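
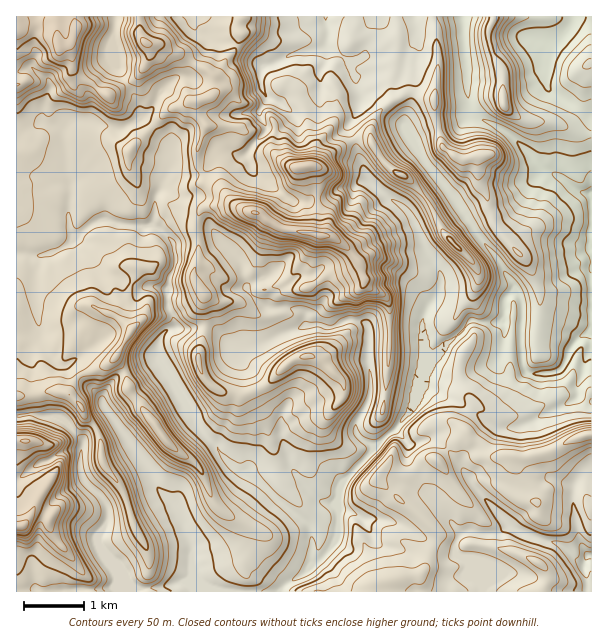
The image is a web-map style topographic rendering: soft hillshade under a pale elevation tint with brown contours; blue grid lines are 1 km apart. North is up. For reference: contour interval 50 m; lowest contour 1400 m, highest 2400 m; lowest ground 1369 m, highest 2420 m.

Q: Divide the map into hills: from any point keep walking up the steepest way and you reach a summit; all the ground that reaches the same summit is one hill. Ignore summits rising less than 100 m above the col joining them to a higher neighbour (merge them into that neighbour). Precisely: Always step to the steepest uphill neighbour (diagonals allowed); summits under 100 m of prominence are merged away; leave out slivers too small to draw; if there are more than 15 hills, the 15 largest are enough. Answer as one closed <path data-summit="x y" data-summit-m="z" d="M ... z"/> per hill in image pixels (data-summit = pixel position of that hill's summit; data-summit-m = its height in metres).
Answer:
<path data-summit="320 236" data-summit-m="2420" d="M143 118l-24 12-20-4-9-5-18 0-7 9-8-4-16-4-25 15 0 115 25 4 15-4 13-8 6-8 24-16 11 0 13 4 32 2 17 14 3 9 1 11-8 27 0 19 4 8 3 13 7 3 15-4 15 2 11 8 11 16 30-9 20-11 22-7 29 1 15-7 13 3 5 7-1 31 3 9 0 27-14 26-1 7 8 11 12 6 20-16 14-17 6-11 9-30 12-16-5-1-7-8-2-27 6-15 11-15 1-17-14-22-8-21-9-17-41-32-6 0-9 6-12 1-17 11-30 3-36-26-6-6-6-16-7 2-9-5-11 1-8 12-13 10-16 1-12-5-2 2 2-25-14-18z"/><path data-summit="588 435" data-summit-m="1995" d="M503 320l-32 0-41 42-6 10-9 30-6 11-14 17-22 17-1 5-30 31-5 17 1 31-4 12-13 16-9 5-9 10-15 8-8 8 1 2 201 0 0-10-6-12-9-11-11-5 0-11 4-9 7-4 13 4 15 0 12-8 29 12 21 4 19 17 8 1 0 10 5 8 0 13 3 0 0-189-11-5-4-8 6-15 3-17 6-7 0-18-16 9-8 12-4 13-4 4-8 3-24 0-5-7-1-7 0-33-4-2-11 0z"/><path data-summit="131 332" data-summit-m="2183" d="M110 220l-11 0-9 4-21 20-13 8-15 4-25-2 0 78 14 2 8-3 2 11 15 20 5 4 11-2 13 17 18 17 0 4 4-12 11-14 41-17-1-12 5-11 6-6 7-3-3-13-4-8 1-28 7-18-4-20-17-14-32-2z"/><path data-summit="306 356" data-summit-m="2108" d="M351 319l-16 7-29-1-69 27-7-4-12-17-11-5-10 0-8 4-21 0-6 6-5 11 0 10 3 6 32 48 4 12 8 11 12 10 6 11 14 14 12 5 10 7 20 19 32 27 2 37 13-9 12-18 0-37 5-17 31-34 0-3-10-6-8-11 1-7 14-26 0-27-3-9 1-31-5-7z"/><path data-summit="482 156" data-summit-m="1931" d="M462 16l-47 1 3 18 0 15-3 7 0 27-5 23-6 12 0 9 23 37 27 33 22 36 22 24 24 42 0 59 2 10 4 4 24 0 12-7 4-13 8-12 16-11 0-135-16-5-19-15-15-6-30-33-18-12-15-6-9-8-2-12 0-29-4-13z"/><path data-summit="164 437" data-summit-m="2147" d="M158 360l-30 10-11 6-14 20 1 12 40 53 14 28 17 20 17 36 0 21 6 16 14 10 67 0 9-10 15-8 9-10-2-37-32-27-20-19-10-7-12-5-14-14-6-11-17-16-7-17z"/><path data-summit="146 42" data-summit-m="2317" d="M194 16l-77 0-2 2-3 21 3 24 24 41 1 13 9 5 21 25 0 15-2 9 14 4 12 0 7-3 21-21 23 5 21-27-7-16 7-12-6-18 0-11 4-6-18-16-12-6-15-2-19-11-6-7z"/><path data-summit="504 104" data-summit-m="1841" d="M572 16l-108 0-1 22 5 31 0 29 2 12 9 8 15 6 18 12 30 33 15 6 19 15 15 4 1-80-29-14-16-13 1-36 4-6 18-18 2-6z"/><path data-summit="59 47" data-summit-m="2371" d="M116 16l-100 1 1 119 6-2 18-12 16 4 8 4 7-9 18 0 9 5 20 4 21-11-1-15-25-45-2-20z"/><path data-summit="305 167" data-summit-m="2347" d="M326 46l-6 3-20 3-2 2 0 14-3 12-7 15-8 7 12 11-2 6-6 7-17 1-20 26 5 17 42 32 30-3 17-11 12-1 9-6 6-1-10-24-3-15-6-10 0-6 12-24 0-8-11-30z"/><path data-summit="20 527" data-summit-m="2382" d="M74 450l-9 1-18 11-8 1-15 12-8 4 0 112 118 1 0-2-7-6-3-9-20-20-7-13 0-5 11-18 0-10-6-12-18-17-4-7 0-21z"/><path data-summit="450 240" data-summit-m="2014" d="M443 184l-34 26 0 5 9 15 6 18 16 25-1 17-11 15-6 15 2 27 7 8 7-1 33-34 32 0 2-6 0-15 9-8 0-6-16-27-22-24z"/><path data-summit="401 174" data-summit-m="2024" d="M417 34l-1 7-9 11-20-2-9 5-15 1-13 7 11 30-3 17-9 15 0 6 6 10 3 15 9 23 41 33 3-4 31-23-21-29-17-28 0-9 6-12 5-23z"/><path data-summit="539 563" data-summit-m="1927" d="M510 526l-15 8-15 0-13-4-7 4-4 9 0 11 11 5 9 11 6 12 1 10 106-1 0-13-5-8 0-10-8-1-19-17-21-4z"/><path data-summit="81 407" data-summit-m="2162" d="M38 331l-8 3-14-1 0 83 41 0 6 4 20 22 2-7 8-8 17-11-6-8-2-10-18-17-13-17-11 2-5-4-15-20z"/>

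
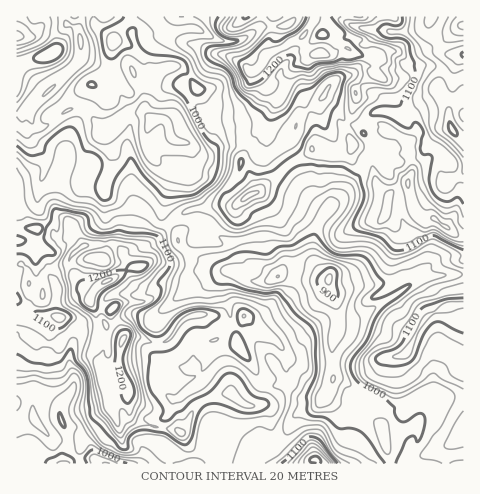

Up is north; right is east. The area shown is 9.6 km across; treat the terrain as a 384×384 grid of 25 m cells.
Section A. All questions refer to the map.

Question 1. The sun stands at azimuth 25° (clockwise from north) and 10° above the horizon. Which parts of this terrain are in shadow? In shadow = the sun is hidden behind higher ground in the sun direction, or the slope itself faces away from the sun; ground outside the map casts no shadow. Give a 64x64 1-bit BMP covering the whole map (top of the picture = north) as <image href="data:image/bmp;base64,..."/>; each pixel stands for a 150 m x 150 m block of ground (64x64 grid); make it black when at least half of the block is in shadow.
<image width="64" height="64" href="data:image/bmp;base64,Qk0+AgAAAAAAAD4AAAAoAAAAQAAAAEAAAAABAAEAAAAAAAACAAATCwAAEwsAAAIAAAAAAAAA////AAAAAAAAP4AAAAAAAAA/gAAAAAAAAD4HAAAAAAAAPh8AAAAAAAB+fgAAAAAAAHwAAAAAAAAAXAAAAAAAAAAYAADAAAAAABAAAAAACAAAcAAAAAA8AADwAAAAAPwAAfAAAAAA8AAw8AAAAADAAADgAAAAAAAAAOAAAIAAAAAAAAABAAAAAAAAAAAAAAAAAAAAAAAAAAAAAAAAAAAAAABAAAAAAAAAA+gAAAAAAAAD6AAAAAAAABPgcAAAAAAAAAAAAAAAAAAAAAAAAAAAAAMEAAAACAAAAADAAAAcAAAAAEAAAB+AAwAAAAAAH8Q9AAAAAAAf/z4AMAAAAh///wAAAAACGPg/AAAAAwAA8H4AAAAHgABweAAAAAYAAADAAAAABAAAAAAAAAAAAAAAAAAAAAAgAAAAAAAAAAAAAAAAAAAAAAAAAAAAAAAAAIAAAAAAAAAAAAAAAAAAAAgAAAAAAAAAAAAAAAAAAAAAAAAAAABwAAAAAAAAAPAAAAAAAAAA4AAAAAAAAADAAAAAAgAAAcAAAAAAAAABg+AAAAAAAAOH8AAAAAAAAw/AAAAAAAAAP8D8PAAAAAA/gP44AAAAAD+A/wAADAAAHwD/gAAAAAOeAD/AAAAAAYAAAAAAAAAAAAAAAAAAAAAPAAAAAABgAB+AAAAAAAAAMAAA7gAAAAAACAHIAA=="/>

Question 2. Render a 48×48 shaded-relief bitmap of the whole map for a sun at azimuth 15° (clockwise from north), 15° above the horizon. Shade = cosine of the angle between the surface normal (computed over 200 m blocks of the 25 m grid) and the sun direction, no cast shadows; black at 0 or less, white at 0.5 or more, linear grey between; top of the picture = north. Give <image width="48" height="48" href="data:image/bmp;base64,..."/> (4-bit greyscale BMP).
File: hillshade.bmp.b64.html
<image width="48" height="48" href="data:image/bmp;base64,Qk32BAAAAAAAAHYAAAAoAAAAMAAAADAAAAABAAQAAAAAAIAEAAATCwAAEwsAABAAAAAAAAAAAAAAABEREQAiIiIAMzMzAERERABVVVUAZmZmAHd3dwCIiIgAmZmZAKqqqgC7u7sAzMzMAN3d3QDu7u4A////AHiGRGYwABVndkV4iHiJq7vv/LqqiYhmZnh1VmYgAVZnZEeIiIiIq7z/26qpiIh3dndmiHUSJGVVM1iIiHd3mr79uZmoeImIh3ZpqHQ0JURFV4iId3d3ir7sqZmXeIiIh3eKl1RCNkZ4mpd3ZlVWea3smZl3d3d4iIiYhlVCdmeJqpdlVEVXeJvbmIh3Z3Z4iHiHd3ZFhmiqmal1VXiZmImqmIh1VneIiGh3Z4ZGdoq5d5qXeKu6mHiIiIYyNFeHZlZVVWRHeLuYd4iZmqmZh3Z4iFITRUVlREREVTJHecqImYeJq5eId3eIdkNFVmZVVVVVVSJoibmIiId4mWeYd3mYdnZmVWdmd2ZmZUWJiJl2Z3d3dWmHaJmZiJmZh2d3d2Z3dmiId4h3Z3eIdplmiaqZmau7qXd3d3iJl2h4iZq6h3d3iJd4qqqpiJmpmYd2Zomqund4jNy6p2ZniXeaqruoiIiYiZdlVpmYh2NWa8mJqoeIiHmqq8y5h3eZmZhlZ5dVUyFXiHVXrMzLqbu6vMu6mHaKupqYiHZmZDV4qXZmis3cvO7dy6qqmId4qqzLu2aIdWiFZ3iIeJqrzv7v2qqqd4iHeau8zHiYZYq5ZlRoeImazLq8uZmYZnd2Z4mqqnqoZqzeuFRWd4iImHd3eIhlRWVVVmeHdpqpiJq6qJmIqYh2ZWZUVndRAkRERFZmVJmIeYZlabzMy4ZlVVVFRFUwASNDMzRVRId2aJiZrMzMuXZmZUVlNFQyMyIjREMxAod3d53u7u3cl3iHUzRURVVWZTITVlIQJpmpeKvNzLzLhnd1MjREZmZ4mFREd1Q1mqu5nOzLuqqql3dkRFVWd3d5mYd3h1ibypqZzu3MuZmaq6l2Z1RWd3d3iJiIh3rNyomazMu7mJmrvNypmYZniHdmZ3d4horMupmaqZmYiJq7u8y7qrqYd3ZVVVZ6l5u6mamZiIh3iZvLqpqqmJu5d2ZVREebmZqYeaqYiHiImazKmIiIh4u6hlVERFipmrqHecuoiImqmayomZiHeJqZqGREVWiYiKqHm8uYiJq7mKuIqpdVeZh4moZ4h3iHd5mazcqZmZq5maqZmHQ1aId3iZmaiKl3eJit26qaqqmYiZmZh1JGZ3d3eIqpiah4mqm8t5mIqql2eZmIdkNnd3dmZ3moiHeaqpqpdYiYmZhmZ4hlVTWHd2VURniZh1eJiJqYZ2iamHZmZmZUQ0iYdkM1VniZhlZmZ5mZaGeJmGZnhnZmQ3mIZAJGdmZ4hndUV4mYd3d3mYiIiJd3Z4ZVUgJXhkRGeKYzZ3iHd4ZVaaqYiZd4mXQzITVWdSIiNoVXiYdniYZDRpqXeHZnd1QyAnh1VTMQATV4mZmJq7mGVol2ZlZVQzRVabqGRVUzM0eJiKuqmZq6mZdVZmZlVFebvMuphmmqiJrNy7uoZYm6u4VXiId3d5qoZXm7uoipm93u3LqXU6h4qmVqqXd3d4hkQzaZq6h3rLmYeamYdahoiFaLuGZ3VWVGhSR3irhoy2RUNpmIhw=="/>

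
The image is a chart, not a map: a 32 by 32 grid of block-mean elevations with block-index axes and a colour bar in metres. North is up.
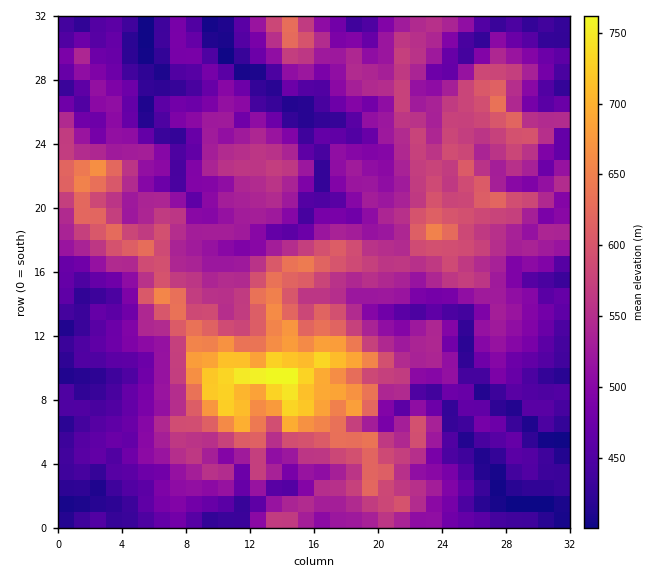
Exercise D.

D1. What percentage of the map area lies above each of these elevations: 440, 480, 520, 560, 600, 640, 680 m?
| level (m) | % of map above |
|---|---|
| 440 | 86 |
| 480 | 68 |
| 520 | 49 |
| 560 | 28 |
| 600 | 14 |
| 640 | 7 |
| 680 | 4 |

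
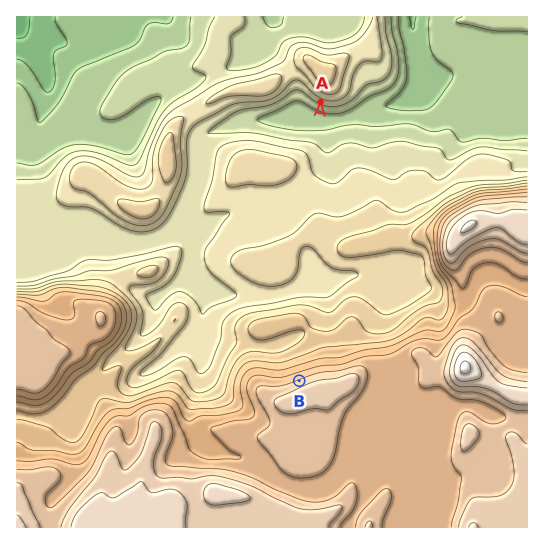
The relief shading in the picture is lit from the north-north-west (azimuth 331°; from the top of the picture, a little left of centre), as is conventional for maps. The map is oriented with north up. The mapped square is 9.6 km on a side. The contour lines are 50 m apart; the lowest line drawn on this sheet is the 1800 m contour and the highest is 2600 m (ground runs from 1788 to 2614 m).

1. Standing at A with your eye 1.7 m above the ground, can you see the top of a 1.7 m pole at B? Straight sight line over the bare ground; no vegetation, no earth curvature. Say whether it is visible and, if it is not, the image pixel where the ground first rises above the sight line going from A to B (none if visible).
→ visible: true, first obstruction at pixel None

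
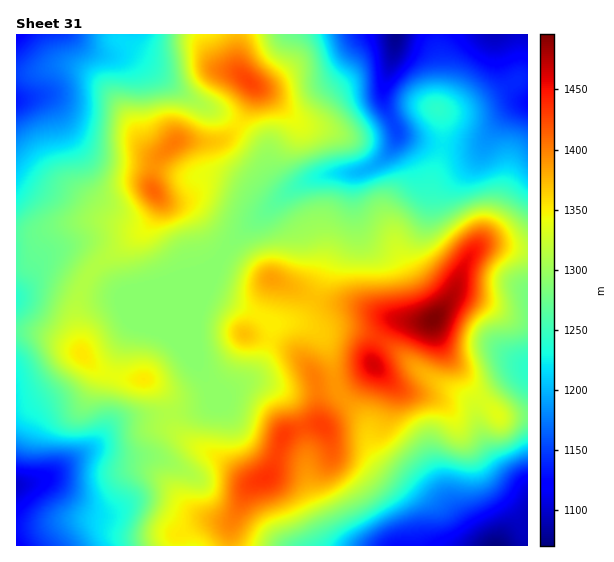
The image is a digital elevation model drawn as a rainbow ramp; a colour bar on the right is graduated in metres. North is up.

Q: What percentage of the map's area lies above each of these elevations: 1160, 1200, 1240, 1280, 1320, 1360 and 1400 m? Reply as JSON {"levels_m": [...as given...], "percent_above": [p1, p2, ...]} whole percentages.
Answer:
{"levels_m": [1160, 1200, 1240, 1280, 1320, 1360, 1400], "percent_above": [91, 84, 74, 62, 37, 21, 8]}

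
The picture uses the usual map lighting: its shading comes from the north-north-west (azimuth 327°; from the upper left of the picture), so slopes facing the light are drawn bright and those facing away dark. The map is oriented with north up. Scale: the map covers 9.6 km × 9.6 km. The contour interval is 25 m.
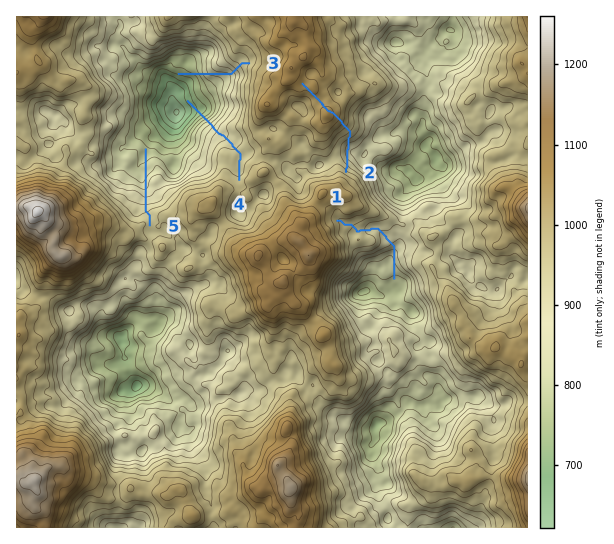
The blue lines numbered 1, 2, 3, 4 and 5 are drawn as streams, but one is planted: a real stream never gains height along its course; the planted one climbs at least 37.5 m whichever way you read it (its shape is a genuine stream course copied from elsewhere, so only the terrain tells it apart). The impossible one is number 2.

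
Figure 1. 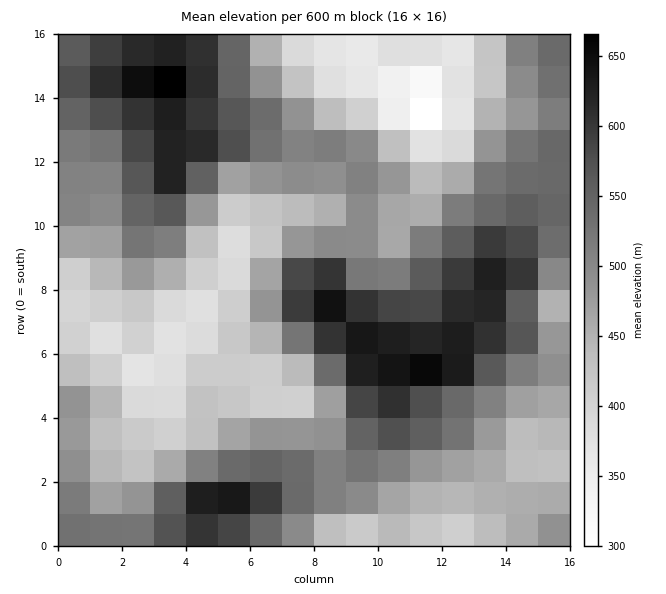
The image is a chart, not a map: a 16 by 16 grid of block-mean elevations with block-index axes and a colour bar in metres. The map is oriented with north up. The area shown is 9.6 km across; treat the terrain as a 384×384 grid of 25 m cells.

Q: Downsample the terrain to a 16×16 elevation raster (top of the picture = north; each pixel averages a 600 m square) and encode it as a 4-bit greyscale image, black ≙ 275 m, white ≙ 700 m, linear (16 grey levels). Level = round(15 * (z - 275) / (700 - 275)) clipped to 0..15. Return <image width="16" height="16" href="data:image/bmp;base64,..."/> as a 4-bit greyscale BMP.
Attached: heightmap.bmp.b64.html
<image width="16" height="16" href="data:image/bmp;base64,Qk32AAAAAAAAAHYAAAAoAAAAEAAAABAAAAABAAQAAAAAAIAAAAATCwAAEwsAABAAAAAAAAAAAAAAABEREQAiIiIAMzMzAERERABVVVUAZmZmAHd3dwCIiIgAmZmZAKqqqgC7u7sAzMzMAN3d3QDu7u4A////AJmay5hlZVZol3rNuYh2ZmaGVompiYd3ZnZVV3eKupdmdkRVVXvLmHdlNFVWnN3aiFRTRWnNzMynRVRFe9y7zKZWdlR7yZq8yHeYVFeIeau5iKp1Vmh2maqIrKd4iHZpmZm8y5iIY0eZq8zKmGUxNni83sqFQyE1iavMymQzRDWJ"/>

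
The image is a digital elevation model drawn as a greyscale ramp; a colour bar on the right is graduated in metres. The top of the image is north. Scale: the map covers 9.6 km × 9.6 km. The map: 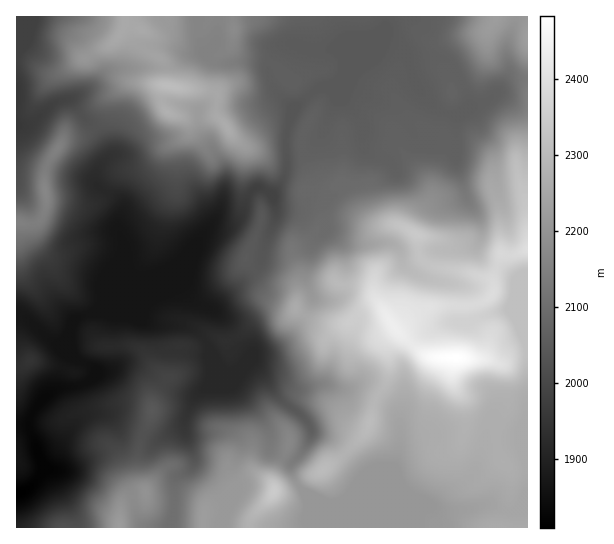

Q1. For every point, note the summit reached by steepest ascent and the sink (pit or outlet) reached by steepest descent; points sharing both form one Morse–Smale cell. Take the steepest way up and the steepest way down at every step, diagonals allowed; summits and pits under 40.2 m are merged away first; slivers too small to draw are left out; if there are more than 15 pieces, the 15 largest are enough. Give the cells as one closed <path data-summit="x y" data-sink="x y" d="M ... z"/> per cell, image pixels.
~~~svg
<path data-summit="455 358" data-sink="17 494" d="M386 41l-7 0-10 6-24 23-2 8-8 7-5 3-12 0-25 21-8 32 0 33-8 15-6 6-10-7-6 0-7 7-10 20-19 1-6 5-18 28-18 19-15 8-56 23-7 12-17 5-10 7-4 14 4 18-4 3-4 8-7 23-18 14-8 12-2 12-13-1 1 102 58 0 0-10-19-36-1-7-4-4-8-5-3-9 15-8 26-30 12-6 13 2 15 13 33 12 4 0 21-11 5-4 1-8 11-22 13-10 3-12-2-21 7 14 12 9 4 11 30 32 6 13 2 19 22 12-2 3 1 9 17 25 2 8-3 14 2 7 218-1 0-448-14 1-8 4-21 19-16 5 0-6-5-16-11-19-6-6-5-2-32 1-11-13z"/><path data-summit="169 86" data-sink="17 494" d="M385 16l-260 1 0 8 16 5-1 15 3 4 21 13 1 23-30-4-10 2-18 16-3 18-9 12 13 22 0 6-9 10-4 14 6 8 14 8 6 8-2 28 5 13-1 15-18 39 72-32 18-19 18-28 6-5 19-1 10-20 7-7 6 0 10 7 6-6 7-11 3-9-2-28 8-32 25-21 12 0 13-10 2-8 38-36 2-5z"/><path data-summit="45 190" data-sink="17 494" d="M95 129l-10 6-19 2-5 5-16 28-1 17 3 18-4 12-9 7-18-1 0 92 11 4 23 21 19 11 2-1-3-13 4-14 10-7 18-6 24-55 0-9-5-13 2-28-6-8-14-8-6-8 4-14 9-10-3-12z"/><path data-summit="274 491" data-sink="17 494" d="M210 352l2 21-3 12-13 10-12 26 1 14 8 19 0 11-3 4-11 6-4 6 0 28-4 18 138 1-1-14 3-7-2-8-17-25-1-9 2-3-22-12-2-19-6-13-30-32-4-11-12-9z"/><path data-summit="119 527" data-sink="17 494" d="M101 413l-14 2-6 4-26 30-15 8 3 9 10 7 3 9 16 29 4 16 94 1 5-19 0-28 4-6 11-6 3-4 0-11-8-19-1-9-26 14-4 0-28-9-17-15z"/><path data-summit="169 86" data-sink="17 125" d="M125 16l-109 1 1 108 12 0 24-21 9-4 8 0 11 15 14 13 9-11 3-18 18-16 10-2 30 4-1-23-21-13-3-4 1-15-16-5z"/><path data-summit="527 38" data-sink="17 494" d="M527 16l-110 0-3 4-27 9-16 16 8-4 15 3 6 3 10 13 32-1 5 2 6 6 11 19 5 16 0 6 16-5 21-19 8-4 14-2z"/><path data-summit="45 190" data-sink="17 125" d="M70 100l-8 0-9 4-24 21-13 1 1 97 17 1 9-7 4-12-3-18 1-17 16-28 5-5 19-2 10-6z"/><path data-summit="30 361" data-sink="17 494" d="M18 316l-2 1 0 108 13 2 2-12 8-12 18-14 7-23 4-8 4-3-2-4-20-11-23-21z"/><path data-summit="455 358" data-sink="17 494" d="M415 16l-29 0-2 15 30-11z"/>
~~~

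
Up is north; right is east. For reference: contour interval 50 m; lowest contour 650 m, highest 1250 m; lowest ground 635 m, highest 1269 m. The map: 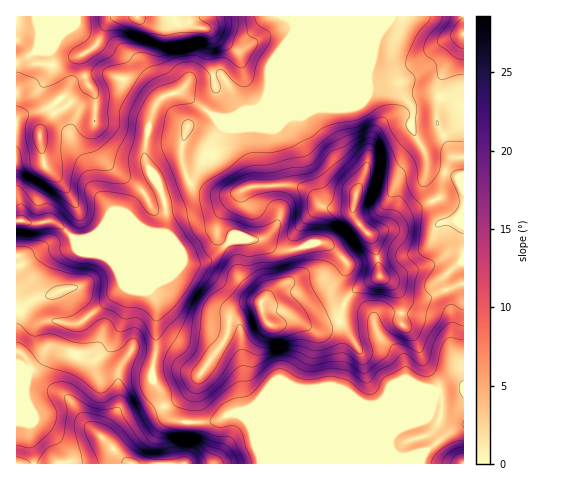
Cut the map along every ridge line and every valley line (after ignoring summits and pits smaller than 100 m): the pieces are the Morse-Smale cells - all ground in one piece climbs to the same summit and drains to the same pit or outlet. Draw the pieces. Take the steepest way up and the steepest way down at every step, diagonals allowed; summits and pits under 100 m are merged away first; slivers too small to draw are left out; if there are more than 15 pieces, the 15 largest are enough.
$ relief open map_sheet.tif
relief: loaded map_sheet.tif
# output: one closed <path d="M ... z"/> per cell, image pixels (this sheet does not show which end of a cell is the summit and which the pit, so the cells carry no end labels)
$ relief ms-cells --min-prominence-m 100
<path d="M382 91l-15 0-38 16-17 2-11 5-59 0-11 4-15 0-36-26-16 4-8 8-6 15-6 38 20 43 3 13-2 18-3 3-63 1 21 0 61 26 11 2 17-3 22-20 7-1 25 1 16 10 16-1 21-7 10 2 20 18 0 7-13 18 1 8 7 7 17 6 15 10 6 17 22 20 3 8 2 15 19 11 15 1 16-3 7 1 1-283-24-9-10 0-20 6-13-8z"/><path d="M21 220l-5 2 1 242 376 0 1-10-5-9 3-10 45-44-25-1-41 16-10-4-94 0-18 8-20 4-13 7-40 0-7-5-8-24-8-13 0-14 3-12 1-45-6-14-4-4-20-8-21-26-25-11-24-21-4-3-20 3z"/><path d="M291 16l-274 0-1 205 17 3 20-3 8 5 13 13 11 0 14-5 63 0 3-3 2-8-2-19-4-15-13-22-4-10 4-28 8-25 8-8 16-4 36 26 15 0 25-8 8-8 30-67 1-9z"/><path d="M120 235l-26 0-9 4-9 0 8 8 22 9 20 25 22 9 35 30 55 8 3 5 3 62 5 14 18-7 94 0 10 4 41-16 20 0-11-2-15-10-2-15-3-8-19-15-7-12-2-10-5-6-27-10-7-7-1-8 13-18 0-7-20-18-10-2-21 7-16 1-16-10-25-1-7 1-22 20-17 3-11-2z"/><path d="M463 16l-171 0-1 5 4 5-1 9-20 48-12 22-6 5-10 3 55 1 11-5 17-2 38-16 26 2 17 9 20-6 10 0 23 9z"/><path d="M152 294l5 14-1 45-3 12 0 14 8 13 8 24 12 6 29 0 10-2 9-6 20-4-5-15 0-31-3-31-2-5-8-3-41-2-7-3z"/><path d="M460 387l-22 3-46 45-3 10 5 9 1 10 69-1 0-74z"/>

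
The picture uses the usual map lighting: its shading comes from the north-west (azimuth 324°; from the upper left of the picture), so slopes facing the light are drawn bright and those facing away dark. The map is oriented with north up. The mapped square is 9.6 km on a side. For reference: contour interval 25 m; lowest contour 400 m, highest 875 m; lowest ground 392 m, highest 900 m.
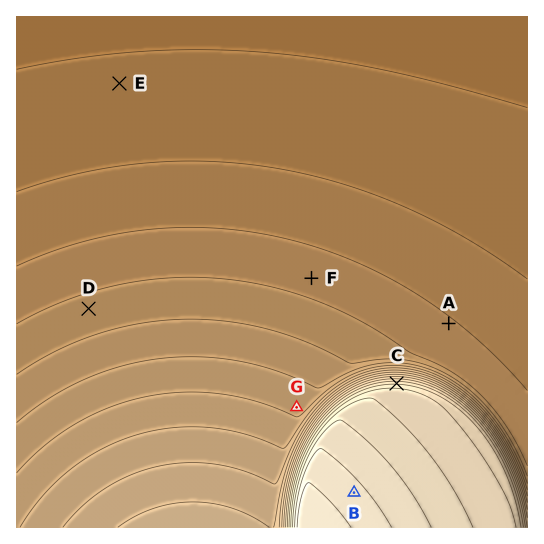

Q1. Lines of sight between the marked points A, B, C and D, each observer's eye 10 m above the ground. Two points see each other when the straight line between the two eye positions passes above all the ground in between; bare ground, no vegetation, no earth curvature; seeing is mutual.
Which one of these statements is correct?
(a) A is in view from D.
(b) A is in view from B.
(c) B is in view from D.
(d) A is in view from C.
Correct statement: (d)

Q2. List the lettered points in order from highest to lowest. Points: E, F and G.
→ G F E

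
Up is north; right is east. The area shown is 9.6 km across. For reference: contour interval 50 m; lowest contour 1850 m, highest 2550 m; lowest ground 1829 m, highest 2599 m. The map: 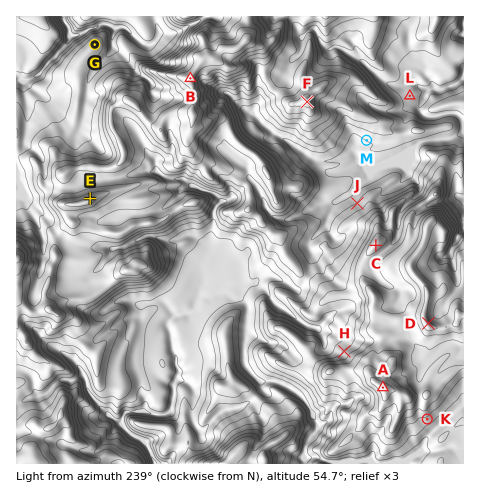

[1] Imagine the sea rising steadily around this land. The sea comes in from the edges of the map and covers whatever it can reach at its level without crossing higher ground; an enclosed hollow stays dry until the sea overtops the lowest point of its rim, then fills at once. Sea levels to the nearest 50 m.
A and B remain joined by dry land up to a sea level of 2150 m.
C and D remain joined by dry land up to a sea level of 2350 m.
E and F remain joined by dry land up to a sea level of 2250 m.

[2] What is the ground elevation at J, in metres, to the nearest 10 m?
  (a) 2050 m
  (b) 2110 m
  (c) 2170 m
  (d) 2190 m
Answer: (a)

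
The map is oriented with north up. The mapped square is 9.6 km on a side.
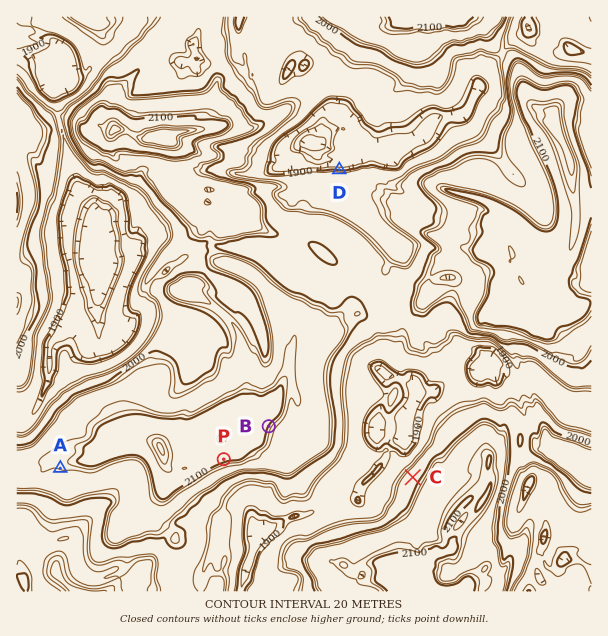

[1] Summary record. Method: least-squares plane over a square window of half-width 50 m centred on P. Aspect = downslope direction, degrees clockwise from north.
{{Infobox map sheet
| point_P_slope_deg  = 7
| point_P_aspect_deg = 157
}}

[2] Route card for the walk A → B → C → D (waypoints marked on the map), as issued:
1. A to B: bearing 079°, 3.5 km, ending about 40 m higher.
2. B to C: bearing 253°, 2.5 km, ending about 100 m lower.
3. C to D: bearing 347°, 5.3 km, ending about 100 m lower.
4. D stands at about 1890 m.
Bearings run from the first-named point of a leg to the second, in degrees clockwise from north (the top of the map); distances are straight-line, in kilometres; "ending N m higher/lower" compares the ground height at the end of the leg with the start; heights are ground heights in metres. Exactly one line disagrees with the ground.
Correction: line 2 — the bearing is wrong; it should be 110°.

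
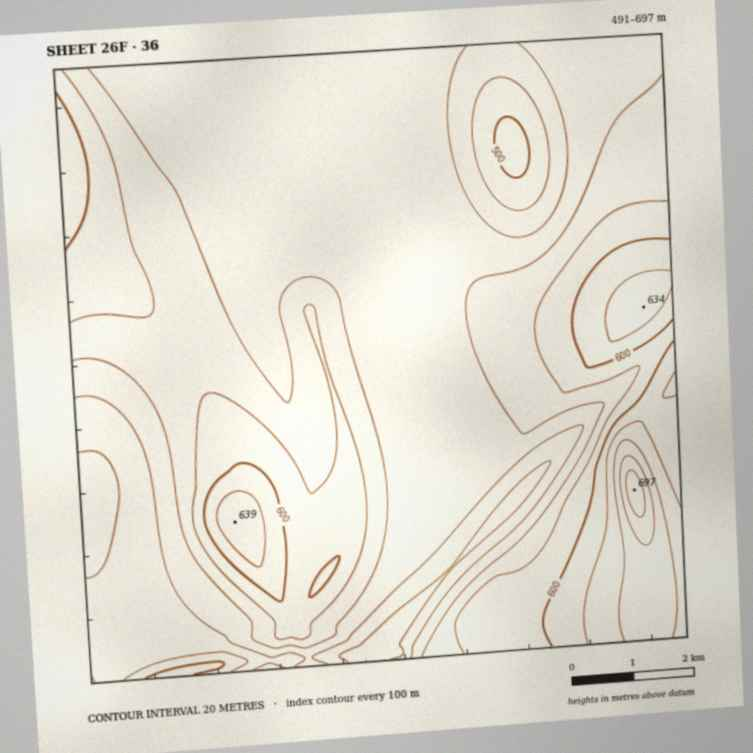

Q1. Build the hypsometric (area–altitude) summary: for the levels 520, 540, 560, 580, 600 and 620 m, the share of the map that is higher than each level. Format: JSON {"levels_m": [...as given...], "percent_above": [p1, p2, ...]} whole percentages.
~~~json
{"levels_m": [520, 540, 560, 580, 600, 620], "percent_above": [95, 84, 47, 27, 13, 6]}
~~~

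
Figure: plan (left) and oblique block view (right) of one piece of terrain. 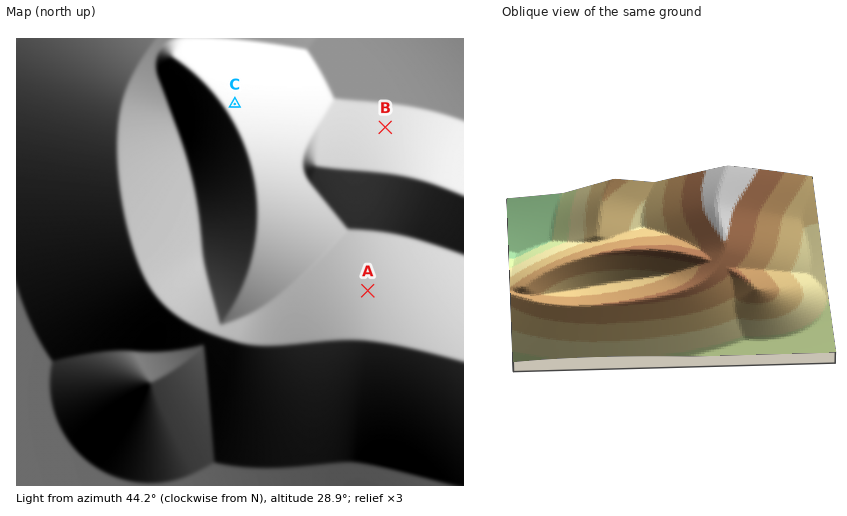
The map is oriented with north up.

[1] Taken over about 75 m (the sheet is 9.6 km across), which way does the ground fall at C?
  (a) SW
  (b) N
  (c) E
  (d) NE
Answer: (d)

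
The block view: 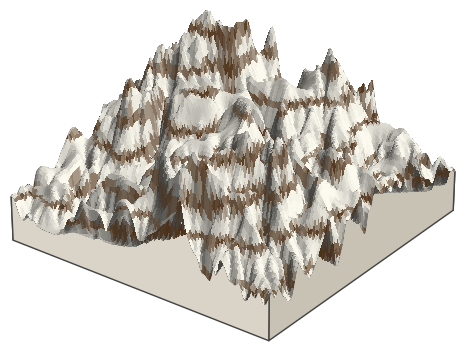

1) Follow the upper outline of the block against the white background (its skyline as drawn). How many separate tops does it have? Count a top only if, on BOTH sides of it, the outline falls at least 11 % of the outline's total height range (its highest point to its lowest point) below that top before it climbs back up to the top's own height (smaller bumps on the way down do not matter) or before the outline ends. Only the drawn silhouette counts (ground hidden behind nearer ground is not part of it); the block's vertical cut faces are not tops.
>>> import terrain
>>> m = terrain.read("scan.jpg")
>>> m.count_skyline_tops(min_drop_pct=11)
3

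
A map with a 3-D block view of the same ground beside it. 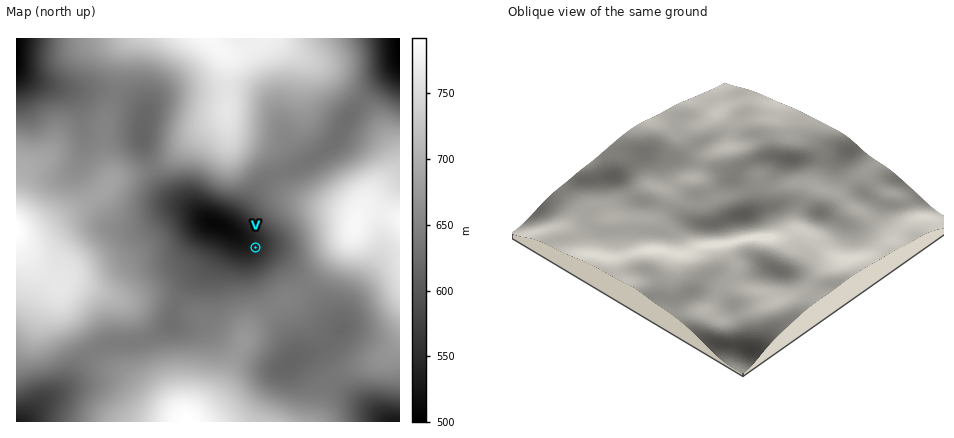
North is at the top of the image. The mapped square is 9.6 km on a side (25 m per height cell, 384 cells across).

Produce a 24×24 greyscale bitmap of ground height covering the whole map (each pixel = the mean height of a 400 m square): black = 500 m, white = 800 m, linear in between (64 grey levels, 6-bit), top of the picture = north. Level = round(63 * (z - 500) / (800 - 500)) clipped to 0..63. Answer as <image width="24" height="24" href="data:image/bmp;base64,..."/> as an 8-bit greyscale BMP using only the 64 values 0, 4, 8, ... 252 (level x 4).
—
<image width="24" height="24" href="data:image/bmp;base64,Qk12BgAAAAAAADYEAAAoAAAAGAAAABgAAAABAAgAAAAAAEACAAATCwAAEwsAAAABAAAAAAAAAAAAAAEBAQACAgIAAwMDAAQEBAAFBQUABgYGAAcHBwAICAgACQkJAAoKCgALCwsADAwMAA0NDQAODg4ADw8PABAQEAAREREAEhISABMTEwAUFBQAFRUVABYWFgAXFxcAGBgYABkZGQAaGhoAGxsbABwcHAAdHR0AHh4eAB8fHwAgICAAISEhACIiIgAjIyMAJCQkACUlJQAmJiYAJycnACgoKAApKSkAKioqACsrKwAsLCwALS0tAC4uLgAvLy8AMDAwADExMQAyMjIAMzMzADQ0NAA1NTUANjY2ADc3NwA4ODgAOTk5ADo6OgA7OzsAPDw8AD09PQA+Pj4APz8/AEBAQABBQUEAQkJCAENDQwBEREQARUVFAEZGRgBHR0cASEhIAElJSQBKSkoAS0tLAExMTABNTU0ATk5OAE9PTwBQUFAAUVFRAFJSUgBTU1MAVFRUAFVVVQBWVlYAV1dXAFhYWABZWVkAWlpaAFtbWwBcXFwAXV1dAF5eXgBfX18AYGBgAGFhYQBiYmIAY2NjAGRkZABlZWUAZmZmAGdnZwBoaGgAaWlpAGpqagBra2sAbGxsAG1tbQBubm4Ab29vAHBwcABxcXEAcnJyAHNzcwB0dHQAdXV1AHZ2dgB3d3cAeHh4AHl5eQB6enoAe3t7AHx8fAB9fX0Afn5+AH9/fwCAgIAAgYGBAIKCggCDg4MAhISEAIWFhQCGhoYAh4eHAIiIiACJiYkAioqKAIuLiwCMjIwAjY2NAI6OjgCPj48AkJCQAJGRkQCSkpIAk5OTAJSUlACVlZUAlpaWAJeXlwCYmJgAmZmZAJqamgCbm5sAnJycAJ2dnQCenp4An5+fAKCgoAChoaEAoqKiAKOjowCkpKQApaWlAKampgCnp6cAqKioAKmpqQCqqqoAq6urAKysrACtra0Arq6uAK+vrwCwsLAAsbGxALKysgCzs7MAtLS0ALW1tQC2trYAt7e3ALi4uAC5ubkAurq6ALu7uwC8vLwAvb29AL6+vgC/v78AwMDAAMHBwQDCwsIAw8PDAMTExADFxcUAxsbGAMfHxwDIyMgAycnJAMrKygDLy8sAzMzMAM3NzQDOzs4Az8/PANDQ0ADR0dEA0tLSANPT0wDU1NQA1dXVANbW1gDX19cA2NjYANnZ2QDa2toA29vbANzc3ADd3d0A3t7eAN/f3wDg4OAA4eHhAOLi4gDj4+MA5OTkAOXl5QDm5uYA5+fnAOjo6ADp6ekA6urqAOvr6wDs7OwA7e3tAO7u7gDv7+8A8PDwAPHx8QDy8vIA8/PzAPT09AD19fUA9vb2APf39wD4+PgA+fn5APr6+gD7+/sA/Pz8AP39/QD+/v4A////ACg4TGiEnKy81Oz07ODQvLCkmJCEbEwwJERASGB4jJywxNzk3NDAqJSEfHx4aFRITGRcWGB0hJCgsMDEwLislHhsbHB0cHBwdISAdHB4gIiQmKCkoJyYiHBkZGhwdICIiJyckIR8fHx8gISIiIiQjHxoZGhocHyIkKy0sKCQgHx8eHB0eHyIkIB0bGxoaHCEmMDIyMCsnJiQfHBweHiAhIB4dHBsaHSMqNDU2NTAsKiciHRscHB0eHh8fHRwcHycvNjc3NjMtKSUhHBkYGBgZGx0eHh8hJCszODg3NjIrJSIeGhcVFBIRFBkcICUqLTA1Ojg2NC8oIyEdGRURDgoKDhUbJC00NTQ2PDg0MCkkIR8cFxAJBgQHDRUcJzI5Ojc4OzYxLCcjIR4ZEwsEAwUMFBohKjM5Ozk6NTEtKicmIx4XEQsICg4UGh4kKzM4Ojo5LionJiYnJR8ZFBARFxsbHB8iJy00ODg2KiglIyMmJSEdHBsdIyUhHR0eICQrMTQzKCgmIiEiIR0dIiUoLC4oIR8dHB0hJy0vJCQkIR8gHhobIysuMjMtJCEgHhwcIScqHR4gHx4gHRkaIisxNTUvJiIiIR0bHiMkFhkcHB0fHRoaICkxNjYwJyQlJCAcHB4cDhIWGBsdHhwcHygwNTYxKigoKCUhHBgSBg4VGRweIB8gJCoyNjc0MC4uLiwmHBEIBA8ZHiEjJiYoLDE2OTo4NjQzMi4nHQ4DBA8aISQoLC4wNDc6Ozo5OTg1MSwlGg0DA=="/>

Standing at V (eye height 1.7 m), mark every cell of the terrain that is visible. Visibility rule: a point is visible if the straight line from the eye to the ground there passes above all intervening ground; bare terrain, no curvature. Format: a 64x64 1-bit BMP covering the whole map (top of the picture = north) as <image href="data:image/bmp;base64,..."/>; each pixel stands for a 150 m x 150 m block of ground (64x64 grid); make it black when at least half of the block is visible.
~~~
<image width="64" height="64" href="data:image/bmp;base64,Qk0+AgAAAAAAAD4AAAAoAAAAQAAAAEAAAAABAAEAAAAAAAACAAATCwAAEwsAAAIAAAAAAAAA////AAAAAAAAAAAAAAAAAAAAAAAAAAAAAAAAAAAAAAAAAAAAAAAAAAAAAAAAAAAAAAAAAAAAAAAAAAAAAAAAAAAAAAAAAAAAAAAAAAAAAAAAAAAAAAAAAAAAAAAAAAAAAAAAAAAAAAAAAAAAAAAAAAAAAAAAAAAAAAAAAAAAAAAAAAAAAAAAAAAAAAAAAAAAAAAAAAAAAAAAAAAAAAAAAAAACAAAAAAAAAAcAAAAAAAACH4AAAAAAAAf/wAAAAAAAB//AA+AAAAAH/8AH8AAAAA/jwB/4AAAAD8Ph//wAAAAPw////BwAAB+B///8/gAAPwD////+AA5+AP////4AH/wA/////gAf/A/////8AB/+D/////gAH/8////48AAcAf///+AAAAAAf///wAAAAAA///+AAAAAAD///4AAAAAAH///gAAAAAAf//+AAAAAAA///4AAAAAAAB//gAAAAAAAD++AAAAAAAADg4AAAAAAAAAAgAAAAAAAAAAAAAAAAAAAAAAAAAAAAAAAAAAAAAAAAAAAAAAAAAAAAAAAAAAAAAAAAAAAAAAAAAAAAAAAAAAAAAAAAAAAAAAAAAAAAAAAAAAAAAAAAAAAAAAAAAAAAAAAAAAAAAAAAAAAAAAAAAAAAAAAAAAAAAAAAAAAAAAAAAAAAAAAAAAAAAAAAAAAAAAAAAAAA=="/>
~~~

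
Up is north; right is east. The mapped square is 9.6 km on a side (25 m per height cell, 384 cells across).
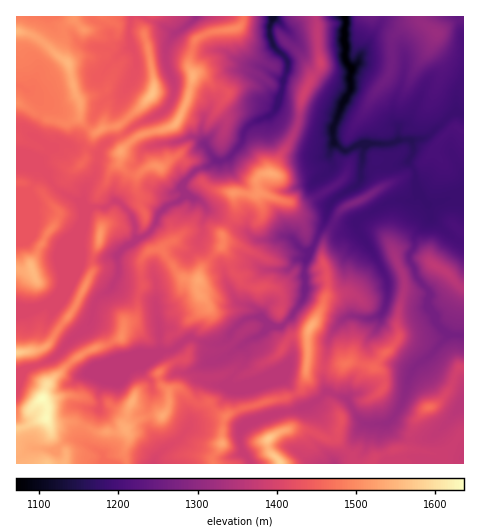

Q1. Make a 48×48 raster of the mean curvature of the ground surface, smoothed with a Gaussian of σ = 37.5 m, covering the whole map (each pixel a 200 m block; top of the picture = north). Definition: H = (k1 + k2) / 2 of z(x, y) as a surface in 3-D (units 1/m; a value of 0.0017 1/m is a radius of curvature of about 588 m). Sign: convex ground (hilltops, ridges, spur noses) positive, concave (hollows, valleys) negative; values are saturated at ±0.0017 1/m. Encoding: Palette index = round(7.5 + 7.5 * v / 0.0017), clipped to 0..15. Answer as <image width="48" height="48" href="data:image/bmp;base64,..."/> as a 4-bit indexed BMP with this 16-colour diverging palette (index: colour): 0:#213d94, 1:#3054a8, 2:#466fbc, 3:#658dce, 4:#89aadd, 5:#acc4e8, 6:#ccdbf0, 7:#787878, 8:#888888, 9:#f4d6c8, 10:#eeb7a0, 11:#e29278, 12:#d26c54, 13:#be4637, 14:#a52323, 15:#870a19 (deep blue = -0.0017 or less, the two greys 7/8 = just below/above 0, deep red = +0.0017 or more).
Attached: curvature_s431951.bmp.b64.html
<image width="48" height="48" href="data:image/bmp;base64,Qk32BAAAAAAAAHYAAAAoAAAAMAAAADAAAAABAAQAAAAAAIAEAAATCwAAEwsAABAAAAAAAAAAlD0hAKhUMAC8b0YAzo1lAN2qiQDoxKwA8NvMAHh4eACIiIgAyNb0AKC37gB4kuIAVGzSADdGvgAjI6UAGQqHAHibe1eGe4ZoiHeZWGNL+ld3eYind3d4h4ZTTHdmenV2eIdqxjarEWh2eJaZuYiIiHd6hFZ3aLZnZnh88l79JGeKtmd2d3Z3iKZMhnitm6hHdmdXwkR//5mWuEd2aJd3eUmueKlmi5hudmdnwjQybIZmq0VVV8dWaFxtU4VDeXZ9xWd57ZUyI0Z32TdoVY62Zy68g1iKifdm1Hm4d8/9qERpk6yIY237ZgjqfM1pYvk11riYRENpy7hVRFbMZFZppjWvQFdVUowtvnRFZ3dkQ7tmlpZtdWdmtla9+BR3d1SuA0iZl5hnc803p3iMZWh1qDABf2JHd3U9x4VmeGmnU59XvIrJRWd2jvyBB/xDNGdkatZ3Z3d7om9UqZZ9hXZXeM/vMkz+iEV2Y8d3h2h2039jqKSb52h2h0Q7o1NXv4mWtzZWWXRpmJ5Bl5ZXvmeHZYZ09kZlXYlleHamVatkCJ+jSapGqmeFeHeFf1Vnfallh9mcdTVIoH73JEEz6GhniHZ3OuNniYlWhnm7iaZL8ij5ZnyQumZYh1ZVcvVHdnhWhnqohFeVqwPch5vBfXZpd2inVJ81Z3p2emqpVoqpqiGdaZmCTpg4enr6Vy9XV3t2a4ymOZeqmkSsaJmTTnGHqZulV0nmZnpWi312aZhFOledZ4lxjxir1X+FZ3WWd4w1xzmlZ3WL1FL9V2dE2QvblXikZ3WzNo2qhFZplnq5iGD4ZnY45zzIZFPoV3T6UyjLqXVayaZllVWoWHVcyzi1VnZtRnTMalIpm4Zb5lRkM5wqV2aMmFZ2aHdbxmSeij4ll6eJdlu2Z5oohmiIdnZniHdnqXWZqQ6iyHtVeWbYN4tzxFZnd3d4h3d4uHdSgpyCKZkmWlakjpdDv5RWd3d3d3d6ZXa5N4m5hDF3jIuu75WVJe91Z3d3d3enaIaKaId2corM/3lzIEGNkyX8d3eHd6h2iHZqWJhYhR/FYn6L/FVVu1VYqWeIh2d3eKhXqWyvl2A1ZXvfyDeHa2d2aHh4h3d3h4tlmWTJ2N9xJoe5lTZ2m5aYhmqId3eHd2hV31NWn4UqoGqW2jaVgZa5qlmYeIh3dmaBKuUQAKMrxihjn1WWPkM0NkaJeIZmWFf6cV//yiaFyBh1TqSEe5mZiZhYiGWLu6hMviA372e2mkJ3WPR3Kqh3d3iFiGqYdqhJR/kQL3RceahSdfRpCql3eHiIZrh3dqlHdW+1CvVpt1eFNvZJJJuHaGiId4Z3d9iIdkj8I/VXvFR2CPs3kJqoaXaId3d3aNNoh1L7MfdZq6qPCr+Eo1iqd5aId4d3WpRnh2P1Iu2ld2amB43HgZl6laZoh4h2XYV3iGPyOPuYZmZsoJj+kShppZlnd4dmzJiIeWTyWNR5dWiqE6T6QYd4pXqXd3Zsh2VnhljzV7czR5iQXVb3cNV5lXipdmjIaFd4h0ylVr+GeJmA9kj3QNdplnibhOl2d46WiF+VY0nv/9dUk2n4UMdoiIibpFV3eaRYmFZXmmIyJPiQbInVkPqWeJl2eA=="/>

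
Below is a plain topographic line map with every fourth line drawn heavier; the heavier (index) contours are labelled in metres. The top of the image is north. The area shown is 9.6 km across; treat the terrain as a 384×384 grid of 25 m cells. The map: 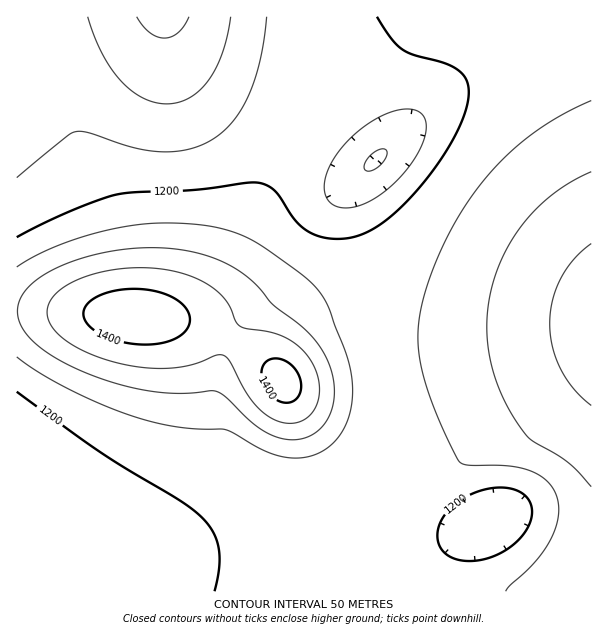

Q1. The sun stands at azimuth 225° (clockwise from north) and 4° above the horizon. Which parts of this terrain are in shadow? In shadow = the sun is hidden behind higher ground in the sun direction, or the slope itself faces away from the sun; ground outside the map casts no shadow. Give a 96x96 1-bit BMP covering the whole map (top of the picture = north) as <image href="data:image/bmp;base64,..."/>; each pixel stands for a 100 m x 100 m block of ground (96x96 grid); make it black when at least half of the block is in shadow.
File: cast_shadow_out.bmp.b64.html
<image width="96" height="96" href="data:image/bmp;base64,Qk2+BAAAAAAAAD4AAAAoAAAAYAAAAGAAAAABAAEAAAAAAIAEAAATCwAAEwsAAAIAAAAAAAAA////AAAAAAAAAAAAAAAAAAAAAAAAAAAAAAAAAAAAAAAAAAAAAAAAAAAAAAAAAAAAAAAAAAAAAAAAAAAAAAAAAADwAAAAAAAAAAAAAAH4AAAAAAAAAAAAAAH8AAAAAAAAAAAAAAH8AAAAAAAAAAAAAAD8AAAAAAAAAAAAAAAQAAAAAAAAAAAAAAAAAAAAAAAAAAAAAAAAAAAAAAAAAAAAAAAAAAAAAAAAAAAAAAAAAAAAAAAAAAAAAAAAAAAAAAAAAAAAAAAAAAAAAAAAAAAAAAAAAAAAAAAAAAAAAAAAAAAAAAAAAAAAAAAAAAAAAAAAAAAAAAAAAAAAAAAAAAAAAAAAAAAAAAAAAAAAAAAAAAAAAAAAAAAAAAAAAAAAAAAAAAAAAAAAAAAAAAAAAAAAAAAAAAAAAAAAAAAAAAAAAAAAAAAAAAAAAAAAAAAAAAAAAAAAAAAAAAAAAAAAAAAAAAAAAAAAAAAAAAAGAAAAAAAAAAAAAAAfAAAAAAAAAAAAAAA/gAAAAAAAAAAAAAB/gAAAAAAAAAAAAAD/wAAAAAAAAAAAAAH/wAAAAAAAAAAAAAP/4AAAAAAAAAAAAAf/4AAAAAAAAAAAAA//4AAAAAAAAAAAAA//8AAAAAAAAAAAAB//8AAAAAAAAAAAAD//+AAAAAAAAAAAAH//+AAAAAAAAAAAAH//+AAAAAAAAAAAAP///AAAAAAAAAAAAf///AAAAAAAAAAAA////gAAAAAAAAAAH////gAAAAAAAAAP/////gAAAAAAAAH//////wAAAAAAAA///////wAAAAAAAH///////wAAAAAAA////////wAAAAAAD////////wAAAAAAH////////wAAAAAAP////////wAAAAAAP////////wAAAAAAP////////gAAAAAAH///////8AAAAAAAD//////+AAAAAAAAB//////+AAAAAAAAAf/////+AAAAAAAAAP//////AAAAAAAAAD//////AAAAAAAAAB//////gAAAAAAAAAf/////wAAAAAAAAAP/////wAAAAAAAAAD/////4AAAAAAAAAB/////8AAAAAAAAAA/////8AAAAAAAAAAP////+AAAAAAAAAAD////+AAAAAAAAAAA////+AAAAAAAAAAAAAAP+AAAAAAAAAAAAAAB+AAAAAAAAAAAAAAAAAAAAAAAAAAAAAAAAAAAAAAAAAAAAAAAAAAAAAAAAAAAAAAAAAAAAAAAAAAAAAAAAAAAAAAAAAAAAAAAAAAAAAAAAAAAAAAAAAAAAAAAAAAAAAAAAAAAAAAAAAAAAAAAAAAAAAAAAAAAAAAAAAAAAAAAAAAAAAAAAAAAAAAAAAAAAAAAAAAAAAAAAAAAAAAAAAAAAAAAAAAAAAAAAAAAAAAAAAAAAAAAAAAAAAAAAAAAAAAAAAAAAAAAAAAAAAAAAAAAAAAAAAAAAAAAAAAAAAAAAAAAAAAAAAAAAAAAAAAAAAAAAAAAAAAAAAAAAAAAAAAAAAAAAAAAAAAAAAAAAAA="/>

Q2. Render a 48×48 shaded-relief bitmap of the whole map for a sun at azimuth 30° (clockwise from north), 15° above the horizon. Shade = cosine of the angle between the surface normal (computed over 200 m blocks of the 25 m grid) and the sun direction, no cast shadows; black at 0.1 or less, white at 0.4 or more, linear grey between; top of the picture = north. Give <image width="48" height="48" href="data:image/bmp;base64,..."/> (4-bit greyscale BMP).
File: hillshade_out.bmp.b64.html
<image width="48" height="48" href="data:image/bmp;base64,Qk32BAAAAAAAAHYAAAAoAAAAMAAAADAAAAABAAQAAAAAAIAEAAATCwAAEwsAABAAAAAAAAAAAAAAABEREQAiIiIAMzMzAERERABVVVUAZmZmAHd3dwCIiIgAmZmZAKqqqgC7u7sAzMzMAN3d3QDu7u4A////AIiIiIiIiIiIiIiIiIiIiIiJmru6qYiIh4iIiIiIiIiIiIiIiIiIiIiJq7u7qYiHd4iIiIiIiIiIiIiIiIiIiIiZq8zMupiHd4iIiIiIiIiIiIiIiIiIiIiZq7zLupiHd4iIiIiIiIiIiIiIiIiIiIiJqqqqqZiHd4iIiHd3d3d3d3eIiIiIiIiImZmYiHd3ZoiHd3d3d3d3d3d3iIiIiIiIh3d2ZmZmZod3d3d3d3d3d3d3d4iIiIiId2VURERFVXd3d3d3d3d3d3d3d3eIiIiHdlVDMiM0VXd3d3d2ZmZmd3d2Zmd4iIiHd2VDIiIzRXd3dmZmZmZmZmZURFZ3iIh3d2VDMiIzRXd2ZmZmZmZmZmQhEjVniId3d2ZVQzNEVXZmZlVVVVVWZUIAATVniHd3d2ZmVVVVZmZlVVVVVVVVVCAAAkZ4iHd3d2ZmZmZmZmVVRERERERVUxAAE1eZmHd3d2ZmZmZmZlREQzMzM0REQgABNYmqmHd3d2ZmZmZmZkQzMiIiIzNEQhATaKvLqHd3d2ZmZmZmZjMiIRESIjNEQyJGm93cqHd3d2ZmZmZmZiIRERERIjNEREV5vf/smId3d2ZmZmZmZiERABESIzRVVWeb7//rmId3d3ZmZmZmdyERERIjNEVmZ4m9///amIh3d3d2Zmd3dzIiIjNEVWd4iJvO//65iIh3d3d3d3d3d0RERVVneImZmqze7typmIiHd3d3d3d3d2Zmd4iZmqq7u7zN3LqZmIiHd3d3d3d3d3iJmaq7zMzMzMzMy6qpmYiId3d3d3d4iJmqu8zd3d3d3czMu6qpmYiIh3d3d3iIiKu8zN3u7u7t3dzMu7qqmYiIiHd3eIiIiLvM3d7u7u7t3dzMy7uqmYiIiIiIiIiIiLvMzd3e7u3d3czMzLu6qZiIiIiIiIiIiau8zM3d3d3dzMy7vMy7qpmIiIiIiIiJmaq7u8zMzMzMzLu7u8zMupmIiIiIiIiZmZqqq7u7zMzMu7u7u7zMy6mYiIiIiImZmZmaqqq7vMy7u6qqqrvMy7qZiIiIiJmZmZmZmqqru7u7uqqqqqq7u7qZiIiIiJmZmZmZmZqru7u7qqmZmZmaqqqZiIiIiZmZmYiZmZqru7u6qpmZmZiImZmYiIiIiZmZmYiImZqru7uqqZmZmIiHd3eIiIiImZmZmYiImaqru7qqmZmIiIh3ZmZneIiIiZmZmYiImaq7u7qqmZiIiIh3ZVVWZ3iIiZmZmYiImaq7u6qpmYiIiIh3ZVRFVneIiJmZmYiImaq7u6qZmIiIiIiHdlVVVmeIiJmZmYiImqq7uqqZiIiIiIiId2ZVVmd4iImZmYiImqu7uqqZiHd3iIiId3ZmZmd4iIiJmYiJmqu7uqmYh3d3iIiIh3dmZmd3iIiIiYiJmqu7qqmYh3d3eIiIh3d3Zmd3eIiIiIiJmqu7qpmId3d3eIiId3d3d3d3d4iIiIiJqqu6qpmHd3Z3eIiHd3d3d3d3d3iIiIiJqqu6qpiHd2Znd4h3d3d3Zmd3d3iIiA=="/>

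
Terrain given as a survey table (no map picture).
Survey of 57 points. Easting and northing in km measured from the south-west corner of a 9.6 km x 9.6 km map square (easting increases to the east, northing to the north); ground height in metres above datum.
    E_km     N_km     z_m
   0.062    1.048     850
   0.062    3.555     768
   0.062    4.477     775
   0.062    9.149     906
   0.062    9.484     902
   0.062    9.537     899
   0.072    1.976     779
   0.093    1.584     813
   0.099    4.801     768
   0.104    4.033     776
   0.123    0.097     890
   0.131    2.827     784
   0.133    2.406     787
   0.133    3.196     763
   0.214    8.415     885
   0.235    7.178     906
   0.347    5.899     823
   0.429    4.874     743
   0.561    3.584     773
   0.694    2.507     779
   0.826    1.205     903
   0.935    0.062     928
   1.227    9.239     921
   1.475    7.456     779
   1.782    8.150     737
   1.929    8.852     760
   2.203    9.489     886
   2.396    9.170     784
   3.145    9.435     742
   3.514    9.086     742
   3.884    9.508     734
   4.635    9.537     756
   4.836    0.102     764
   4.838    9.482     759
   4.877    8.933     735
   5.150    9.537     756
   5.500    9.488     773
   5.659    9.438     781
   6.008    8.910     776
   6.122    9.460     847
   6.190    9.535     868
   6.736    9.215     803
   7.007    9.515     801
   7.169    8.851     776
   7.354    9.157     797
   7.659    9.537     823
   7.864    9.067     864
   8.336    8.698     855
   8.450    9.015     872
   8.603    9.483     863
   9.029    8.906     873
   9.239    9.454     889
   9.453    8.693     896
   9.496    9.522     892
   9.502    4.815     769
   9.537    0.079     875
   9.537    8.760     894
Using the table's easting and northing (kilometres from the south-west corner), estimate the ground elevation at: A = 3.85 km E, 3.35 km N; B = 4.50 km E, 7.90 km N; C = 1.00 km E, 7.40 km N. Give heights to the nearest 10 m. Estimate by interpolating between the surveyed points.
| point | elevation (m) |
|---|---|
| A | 660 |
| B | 800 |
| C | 810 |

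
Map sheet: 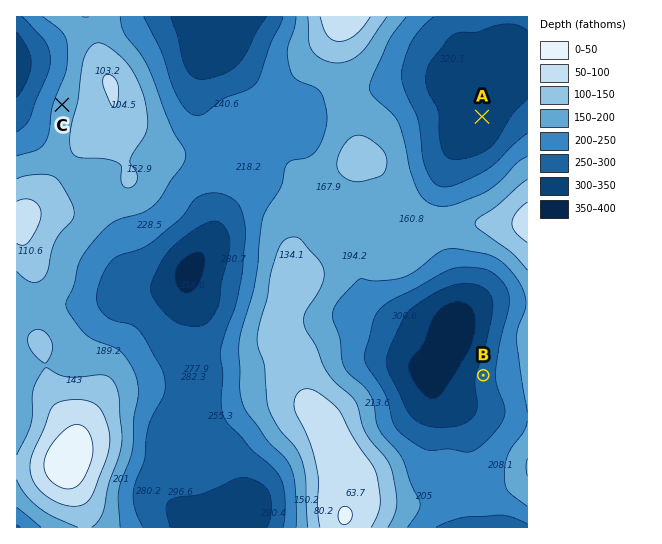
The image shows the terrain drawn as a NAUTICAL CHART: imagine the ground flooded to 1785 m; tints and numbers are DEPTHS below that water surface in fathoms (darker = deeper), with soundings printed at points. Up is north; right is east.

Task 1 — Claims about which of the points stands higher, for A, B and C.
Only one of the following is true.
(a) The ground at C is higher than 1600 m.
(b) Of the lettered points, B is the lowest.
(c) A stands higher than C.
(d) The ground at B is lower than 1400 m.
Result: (d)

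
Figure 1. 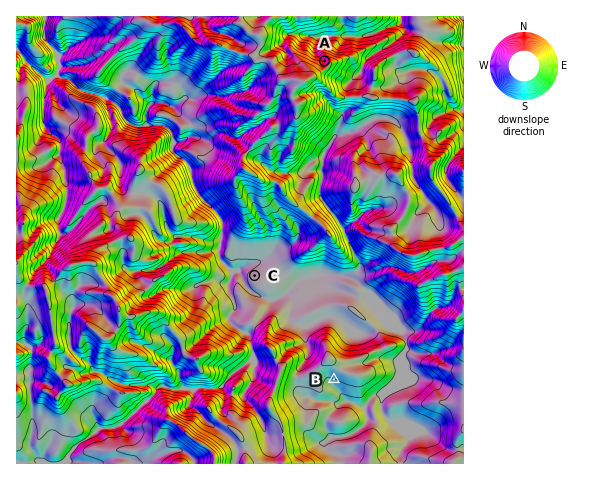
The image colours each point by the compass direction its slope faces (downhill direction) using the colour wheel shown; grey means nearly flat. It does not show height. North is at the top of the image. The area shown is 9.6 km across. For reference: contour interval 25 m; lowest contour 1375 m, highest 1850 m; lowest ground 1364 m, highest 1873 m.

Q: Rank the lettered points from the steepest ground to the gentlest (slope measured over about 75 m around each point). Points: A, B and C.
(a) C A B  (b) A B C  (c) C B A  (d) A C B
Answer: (b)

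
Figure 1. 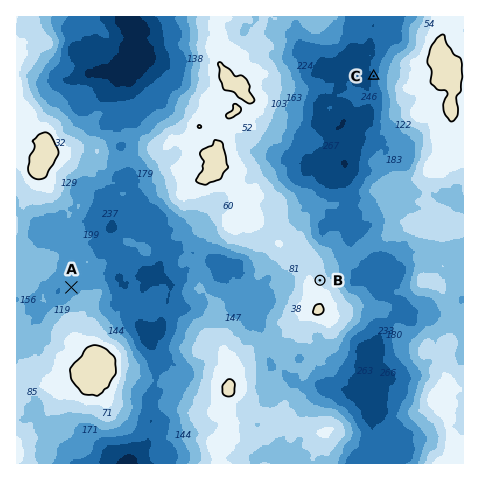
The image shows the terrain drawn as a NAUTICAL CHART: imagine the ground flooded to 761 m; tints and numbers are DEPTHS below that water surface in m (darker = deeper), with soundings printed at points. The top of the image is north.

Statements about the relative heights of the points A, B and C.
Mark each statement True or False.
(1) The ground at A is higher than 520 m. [True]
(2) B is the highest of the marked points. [True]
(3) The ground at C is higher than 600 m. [False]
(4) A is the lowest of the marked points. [False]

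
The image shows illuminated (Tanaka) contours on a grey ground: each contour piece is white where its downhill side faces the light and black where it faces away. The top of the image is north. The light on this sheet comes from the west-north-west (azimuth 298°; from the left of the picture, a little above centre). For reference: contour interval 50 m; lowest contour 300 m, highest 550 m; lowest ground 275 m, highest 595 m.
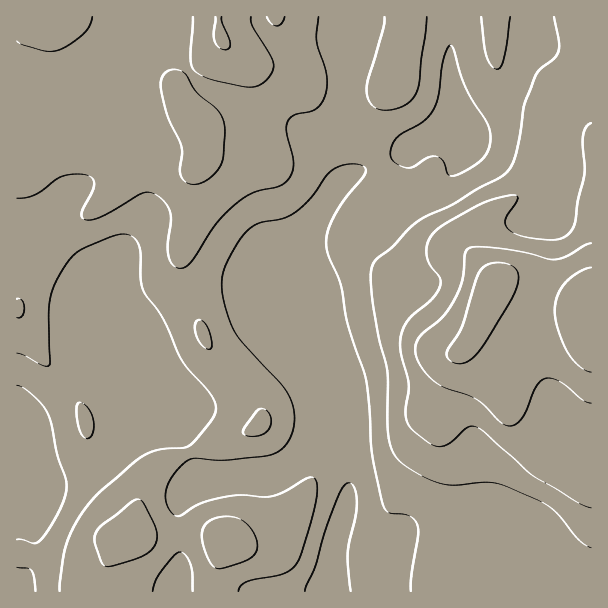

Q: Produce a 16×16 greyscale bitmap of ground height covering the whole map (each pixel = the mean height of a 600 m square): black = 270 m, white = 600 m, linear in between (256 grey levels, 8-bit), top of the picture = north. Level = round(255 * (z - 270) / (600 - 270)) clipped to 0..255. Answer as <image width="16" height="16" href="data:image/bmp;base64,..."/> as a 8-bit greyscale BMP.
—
<image width="16" height="16" href="data:image/bmp;base64,Qk02BQAAAAAAADYEAAAoAAAAEAAAABAAAAABAAgAAAAAAAABAAATCwAAEwsAAAABAAAAAAAAAAAAAAEBAQACAgIAAwMDAAQEBAAFBQUABgYGAAcHBwAICAgACQkJAAoKCgALCwsADAwMAA0NDQAODg4ADw8PABAQEAAREREAEhISABMTEwAUFBQAFRUVABYWFgAXFxcAGBgYABkZGQAaGhoAGxsbABwcHAAdHR0AHh4eAB8fHwAgICAAISEhACIiIgAjIyMAJCQkACUlJQAmJiYAJycnACgoKAApKSkAKioqACsrKwAsLCwALS0tAC4uLgAvLy8AMDAwADExMQAyMjIAMzMzADQ0NAA1NTUANjY2ADc3NwA4ODgAOTk5ADo6OgA7OzsAPDw8AD09PQA+Pj4APz8/AEBAQABBQUEAQkJCAENDQwBEREQARUVFAEZGRgBHR0cASEhIAElJSQBKSkoAS0tLAExMTABNTU0ATk5OAE9PTwBQUFAAUVFRAFJSUgBTU1MAVFRUAFVVVQBWVlYAV1dXAFhYWABZWVkAWlpaAFtbWwBcXFwAXV1dAF5eXgBfX18AYGBgAGFhYQBiYmIAY2NjAGRkZABlZWUAZmZmAGdnZwBoaGgAaWlpAGpqagBra2sAbGxsAG1tbQBubm4Ab29vAHBwcABxcXEAcnJyAHNzcwB0dHQAdXV1AHZ2dgB3d3cAeHh4AHl5eQB6enoAe3t7AHx8fAB9fX0Afn5+AH9/fwCAgIAAgYGBAIKCggCDg4MAhISEAIWFhQCGhoYAh4eHAIiIiACJiYkAioqKAIuLiwCMjIwAjY2NAI6OjgCPj48AkJCQAJGRkQCSkpIAk5OTAJSUlACVlZUAlpaWAJeXlwCYmJgAmZmZAJqamgCbm5sAnJycAJ2dnQCenp4An5+fAKCgoAChoaEAoqKiAKOjowCkpKQApaWlAKampgCnp6cAqKioAKmpqQCqqqoAq6urAKysrACtra0Arq6uAK+vrwCwsLAAsbGxALKysgCzs7MAtLS0ALW1tQC2trYAt7e3ALi4uAC5ubkAurq6ALu7uwC8vLwAvb29AL6+vgC/v78AwMDAAMHBwQDCwsIAw8PDAMTExADFxcUAxsbGAMfHxwDIyMgAycnJAMrKygDLy8sAzMzMAM3NzQDOzs4Az8/PANDQ0ADR0dEA0tLSANPT0wDU1NQA1dXVANbW1gDX19cA2NjYANnZ2QDa2toA29vbANzc3ADd3d0A3t7eAN/f3wDg4OAA4eHhAOLi4gDj4+MA5OTkAOXl5QDm5uYA5+fnAOjo6ADp6ekA6urqAOvr6wDs7OwA7e3tAO7u7gDv7+8A8PDwAPHx8QDy8vIA8/PzAPT09AD19fUA9vb2APf39wD4+PgA+fn5APr6+gD7+/sA/Pz8AP39/QD+/v4A////ABtJX043Wkw5EBwrS1BKTFsXPmhuS21oUx8gMkhTSU5kDyNOXzpFR0gwHkJRWlZlhQ8hN0Y+ODc0NCtZdHJ5kJQQLzYxNEhgSC41bpKNo5yXHTcyLzFEWkEvOHGis8KusT01MDA+W0UxMkB5wtfEudlSMjU1TlUwLTJMfKnY0sDuVDUyP1hILSszU3aJwujF4FVIOENoVDUtOVRpja+2pK5XXGBVbGxOQTlMUGWKjniIcGRsbYKHdmNDPkJBSWt9gXl6dnmKkn9oVEtBOjhNdIJ4eXmBkoyBcmJaZUU7VWp7gH2AhIqVlodqXXZSSGJkbI6QgX6BqpWFYltvW09lY2k="/>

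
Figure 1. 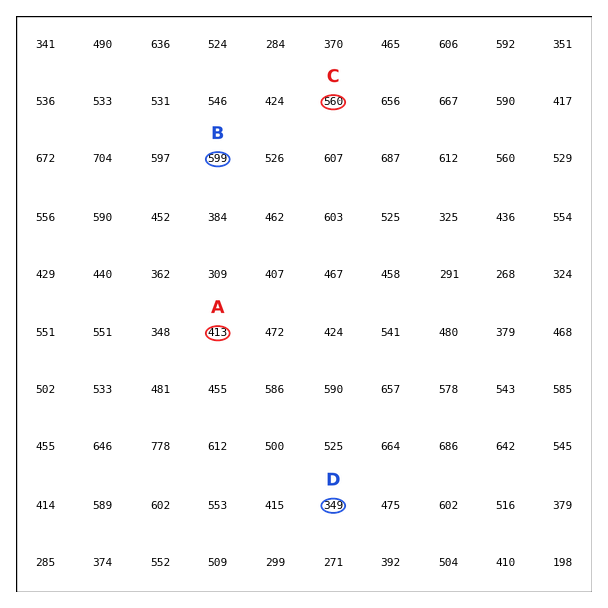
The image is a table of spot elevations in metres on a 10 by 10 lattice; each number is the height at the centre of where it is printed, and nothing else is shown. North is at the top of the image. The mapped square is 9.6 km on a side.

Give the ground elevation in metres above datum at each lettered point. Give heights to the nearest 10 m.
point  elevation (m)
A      410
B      600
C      560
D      350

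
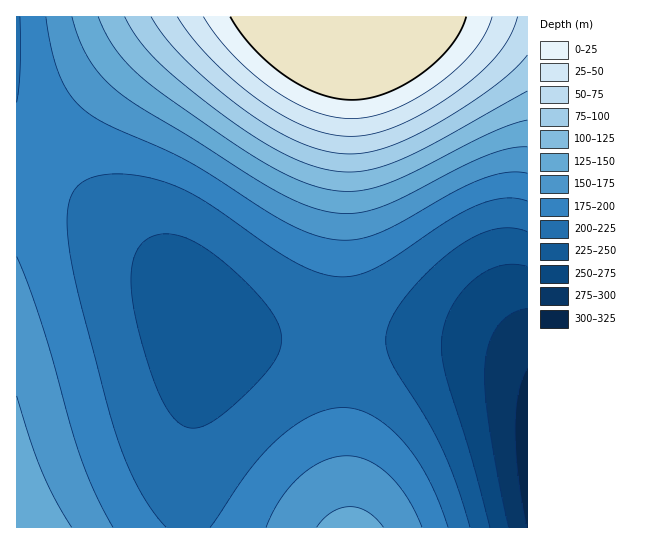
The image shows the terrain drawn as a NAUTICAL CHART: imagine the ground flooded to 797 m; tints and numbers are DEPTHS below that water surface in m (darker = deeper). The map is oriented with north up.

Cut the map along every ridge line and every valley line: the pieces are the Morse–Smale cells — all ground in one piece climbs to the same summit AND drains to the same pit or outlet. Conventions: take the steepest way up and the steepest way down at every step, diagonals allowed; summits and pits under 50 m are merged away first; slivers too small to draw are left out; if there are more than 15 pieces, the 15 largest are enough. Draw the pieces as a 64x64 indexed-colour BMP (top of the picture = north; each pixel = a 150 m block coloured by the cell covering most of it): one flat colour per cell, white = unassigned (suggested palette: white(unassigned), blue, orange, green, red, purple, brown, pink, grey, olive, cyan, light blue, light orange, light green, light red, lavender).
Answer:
<image width="64" height="64" href="data:image/bmp;base64,Qk12CAAAAAAAAHYAAAAoAAAAQAAAAEAAAAABAAQAAAAAAAAIAAATCwAAEwsAABAAAAAAAAAA////ALR3HwAOf/8ALKAsACgn1gC9Z5QAS1aMAMJ34wB/f38AIr28AM++FwDox64AeLv/AIrfmACWmP8A1bDFADMzMzMzMzMzMzMyIiIiIiIiIiIiIiIiIiIiIiIiIiIiMzMzMzMzMzMzMzIiIiIiIiIiIiIiIiIiIiIiIiIiIiIzMzMzMzMzMzMzMiIiIiIiIiIiIiIiIiIiIiIiIiIiIjMzMzMzMzMzMzMyIiIiIiIiIiIiIiIiIiIiIiIiIiIiMzMzMzMzMzMzMzIiIiIiIiIiIiIiIiIiIiIiIiIiIiIzMzMzMzMzMzMzMiIiIiIiIiIiIiIiIiIiIiIiIiIiIjMzMzMzMzMzMzMyIiIiIiIiIiIiIiIiIiIiIiIiIiIiMzMzMzMzMzMzMzIiIiIiIiIiIiIiIiIiIiIiIiIiIiIzMzMzMzMzMzMzMiIiIiIiIiIiIiIiIiIiIiIiIiIiIjMzMzMzMzMzMzMyIiIiIiIiIiIiIiIiIiIiIiIiIiIiMzMzMzMzMzMzMzMiIiIiIiIiIiIiIiIiIiIiIiIiIiIzMzMzMzMzMzMzMyIiIiIiIiIiIiIiIiIiIiIiIiIiIjMzMzMzMzMzMzMzIiIiIiIiIiIiIiIiIiIiIiIiIiIiMzMzMzMzMzMzMzMiIiIiIiIiIiIiIiIiIiIiIiIiIiIzMzMzMzMzMzMzMyIiIiIiIiIiIiIiIiIiIiIiIiIiIjMzMzMzMzMzMzMzIiIiIiIiIiIiIiIiIiIiIiIiIiIiMzMzMzMzMzMzMzMiIiIiIiIiIiIiIiIiIiIiIiIiIiIzMzMzMzMzMzMzMzIiIiIiIiIiIiIiIiIiIiIiIiIiIjMzMzMzMzMzMzMzMiIiIiIiIiIiIiIiIiIiIiIiIiIiMzMzMzMzMzMzMzMyIiIiIiIiIiIiIiIiIiIiIiIiIiIzMzMzMzMzMzMzMzIiIiIiIiIiIiIiIiIiIiIiIiIiIjMzMzMzMzMzMzMzMiIiIiIiIiIiIiIiIiIiIiIiIiIRMzMzMzMzMzMzMzMyIiIiIiIiIiIiIiIiIiIiIiIhEREzMzMzMzMzMzMzMzIiIiIhERERERERERERERERERERETMzMzMzMzMzMzMzMhERERERERERERERERERERERERERMzMzMzMzMzMzMzMxEREREREREREREREREREREREREREzMzMzMzMzMzMzMxERERERERERERERERERERERERERETMzMzMzMzMzMzMzERERERERERERERERERERERERERERMzMzMzMzMzMzMzEREREREREREREREREREREREREREREzMzMzMzMzMzMzMRERERERERERERERERERERERERERETMzMzMzMzMzMzMRERERERERERERERERERERERERERERMzMzMzMzMzMzMxEREREREREREREREREREREREREREREzMzMzMzMzMzMxERERERERERERERERERERERERERERETMzMzMzMzMzMxERERERERERERERERERERERERERERERMzMzMzMzMzMxEREREREREREREREREREREREREREREREzMzMzMzMzMxERERERERERERERERERERERERERERERETMzMzMzMzMxERERERERERERERERERERERERERERERERMzMzMzMzMxEREREREREREREREREREREREREREREREREzMzMzMzMRERERERERERERERERERERERERERERERERETMzMzMzMRERERERERERERERERERERERERERERERERERMzMzMzMREREREREREREREREREREREREREREREREREREzMzMzMRERERERERERERERERERERERERERERERERERETMzMzERERERERERERERERERERERERERERERERERERERMzMzEREREREREREREREREREREREREREREREREREREREzMzERERERERERERERERERERERERERERERERERERERETMzERERERERERERERERERERERERERERERERERERERERMzERERERERERERERERERERERERERERERERERERERERExERERERERERERERERERERERERERERERERERERERERERERERERERERERERERERERERERERERERERERERERERERERERERERERERERERERERERERERERERERERERERERERERERERERERERERERERERERERERERERERERERERERERERERERERERERERERERERERERERERERERERERERERERERERERERERERERERERERERERERERERERERERERERERERERERERERERERERERERERERERERERERERERERERERERERERERERERERERERERERERERERERERERERERERERERERERERERERERERERERERERERERERERERERERERERERERERERERERERERERERERERERERERERERERERERERERERERERERERERERERERERERERERERERERERERERERERERERERERERERERERERERERERERERERERERERERERERERERERERERERERERERERERERERERERERERERERERERERERERERERERERERERERERERERERERERERERERERERERERERERERERERERERERERERERERERERERERERERERERERERERERERERERERERERERERERERERERERERERERERERERERERERERERERERERERERERERERERERERERERERERERER"/>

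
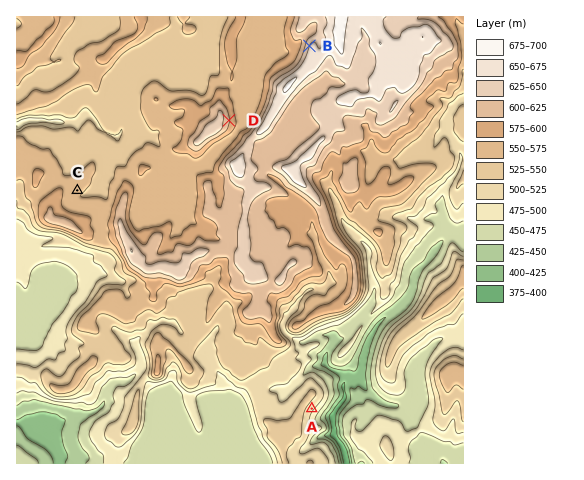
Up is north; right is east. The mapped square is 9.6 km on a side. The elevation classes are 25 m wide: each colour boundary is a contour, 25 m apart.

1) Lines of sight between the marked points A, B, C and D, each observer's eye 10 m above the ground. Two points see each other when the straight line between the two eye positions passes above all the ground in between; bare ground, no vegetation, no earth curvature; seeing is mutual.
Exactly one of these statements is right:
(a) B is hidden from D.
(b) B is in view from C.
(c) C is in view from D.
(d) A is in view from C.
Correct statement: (b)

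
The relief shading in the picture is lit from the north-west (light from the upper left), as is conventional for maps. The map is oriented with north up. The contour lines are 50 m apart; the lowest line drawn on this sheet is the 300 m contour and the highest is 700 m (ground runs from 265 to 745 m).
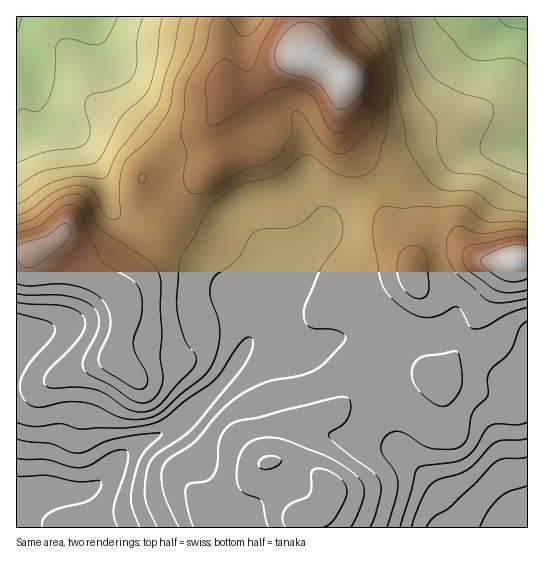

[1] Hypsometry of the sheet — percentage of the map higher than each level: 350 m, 92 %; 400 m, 84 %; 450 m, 76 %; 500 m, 62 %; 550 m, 39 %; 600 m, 22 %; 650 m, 10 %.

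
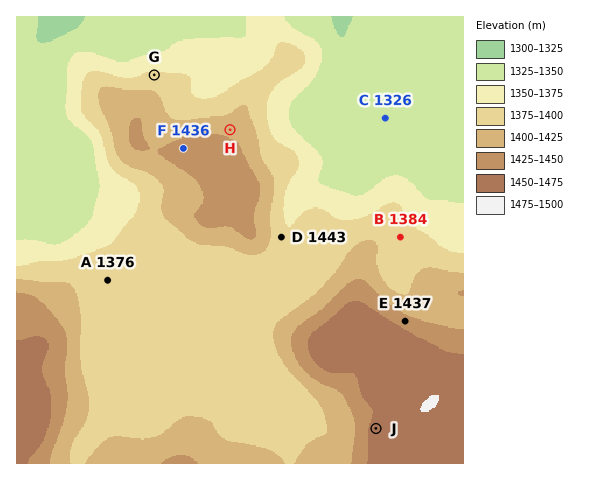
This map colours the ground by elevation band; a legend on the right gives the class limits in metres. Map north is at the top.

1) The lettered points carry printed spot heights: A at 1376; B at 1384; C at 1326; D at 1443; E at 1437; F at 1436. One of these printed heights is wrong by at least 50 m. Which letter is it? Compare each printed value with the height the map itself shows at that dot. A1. D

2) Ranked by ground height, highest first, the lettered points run J H G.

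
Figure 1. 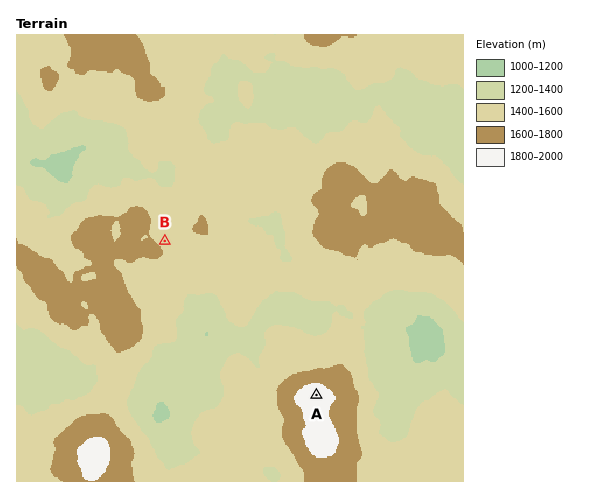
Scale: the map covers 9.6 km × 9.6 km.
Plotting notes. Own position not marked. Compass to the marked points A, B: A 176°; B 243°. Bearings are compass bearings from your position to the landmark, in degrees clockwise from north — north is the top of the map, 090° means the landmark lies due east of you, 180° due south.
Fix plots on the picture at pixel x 301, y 172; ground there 1540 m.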